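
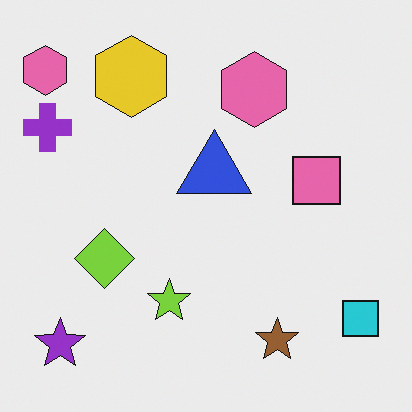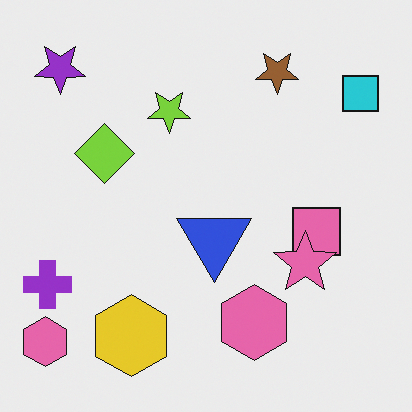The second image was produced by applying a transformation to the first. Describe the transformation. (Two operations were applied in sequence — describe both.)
This is the original image flipped vertically (top ↔ bottom), then overlaid with an additional pink star.

The purple star is in the bottom-left of the first image and the top-left of the second — shapes on opposite sides of the horizontal midline have swapped in a mirror flip. A pink star appears in the second image that is absent from the first.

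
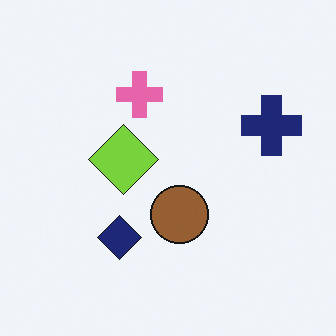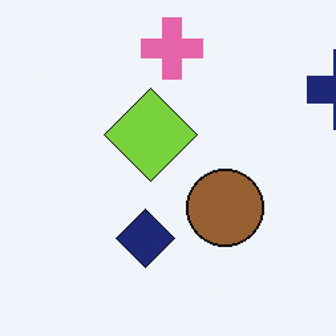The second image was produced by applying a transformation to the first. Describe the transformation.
The transformation is: cropped slightly and scaled back up.

The visible shapes are larger and the field of view is narrower; shapes near the original edges may be partly or wholly outside the frame — a crop-and-rescale.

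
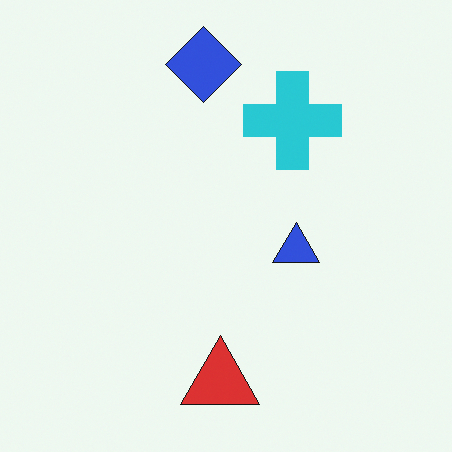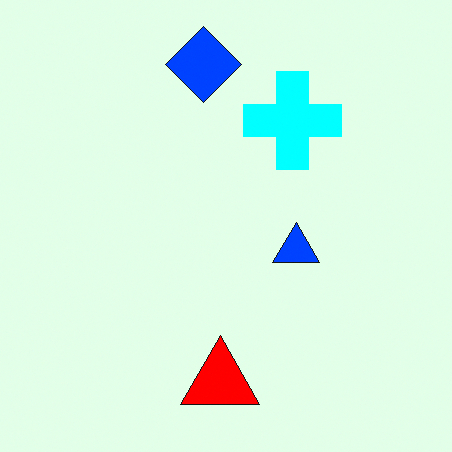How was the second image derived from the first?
The transformation is: made much more vivid (saturation change).

All colors are more vivid — a global saturation change.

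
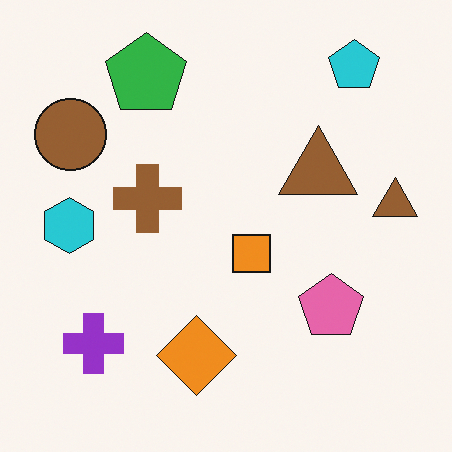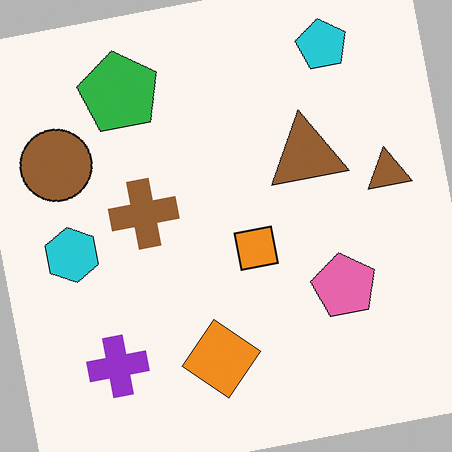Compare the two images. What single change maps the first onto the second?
The transformation is: rotated counter-clockwise by a small amount.

Every shape is tilted by the same angle and the image corners show triangular fill wedges — a whole-image rotation by a non-right angle.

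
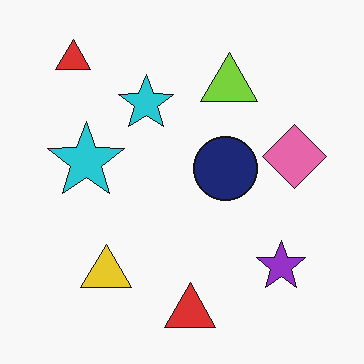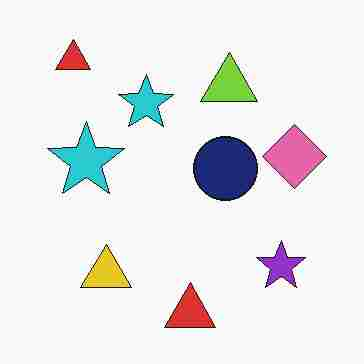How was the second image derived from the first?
The transformation is: heavily JPEG-compressed with obvious blocking artifacts.

Blocky 8×8 compression artifacts appear around shape edges and the flat background shows ringing — characteristic JPEG degradation.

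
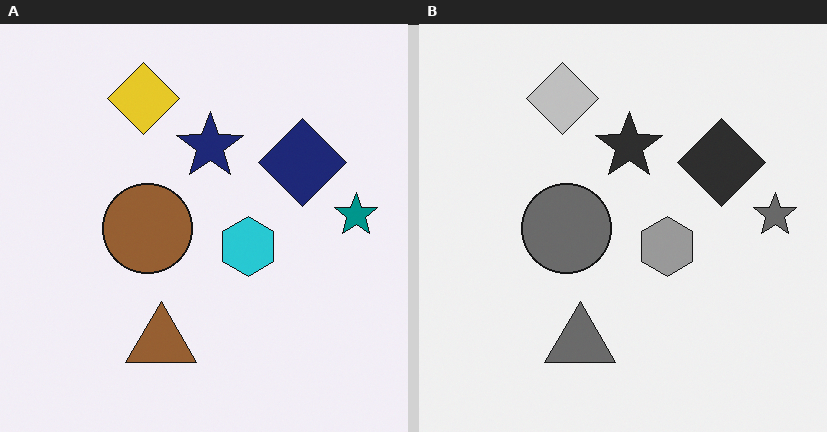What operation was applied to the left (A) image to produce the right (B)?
This is the original image converted to grayscale.

All color is removed — every shape is now a shade of grey.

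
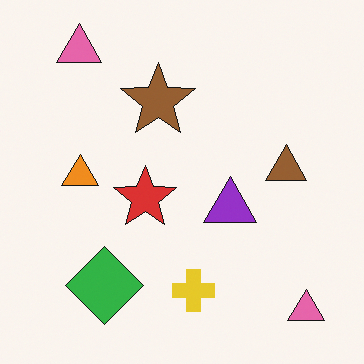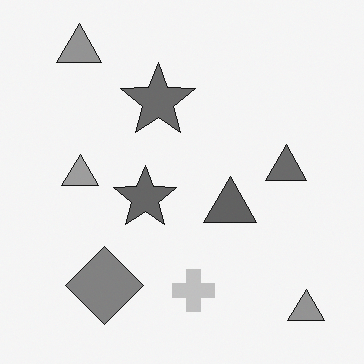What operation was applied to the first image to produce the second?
This is the original image converted to grayscale.

All color is removed — every shape is now a shade of grey.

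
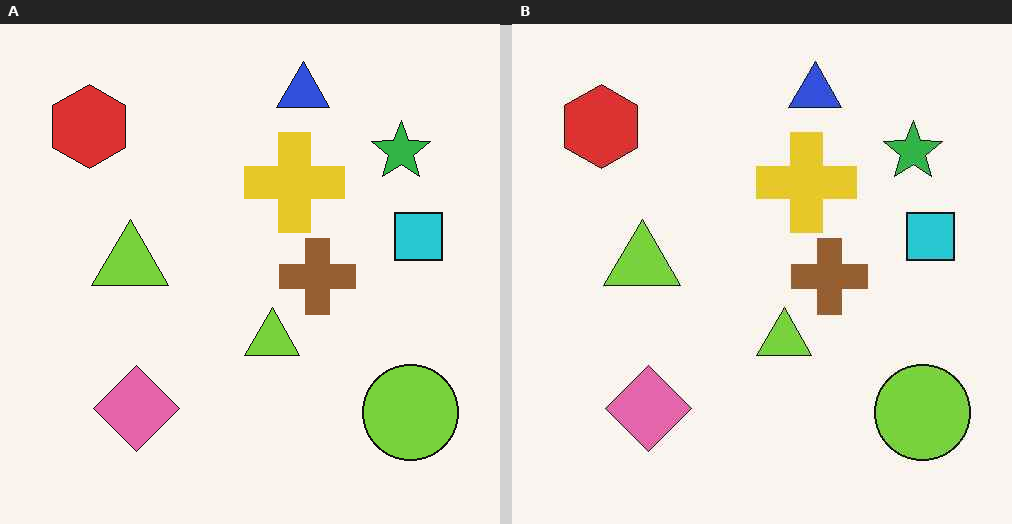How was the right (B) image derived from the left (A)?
Given moderate JPEG compression.

Blocky 8×8 compression artifacts appear around shape edges and the flat background shows ringing — characteristic JPEG degradation.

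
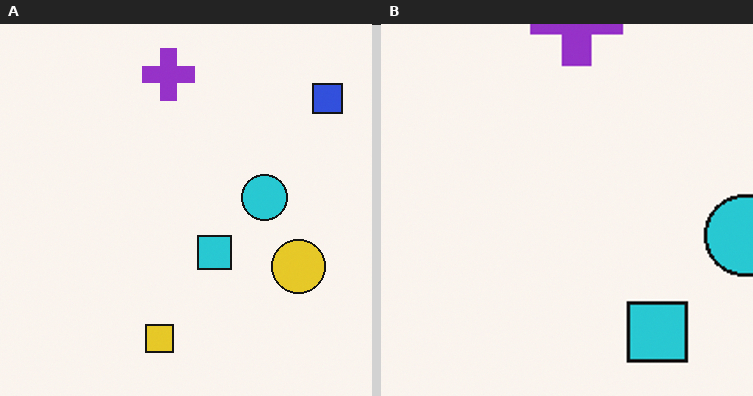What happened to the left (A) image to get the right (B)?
The transformation is: cropped to a noticeably smaller region and rescaled.

The visible shapes are larger and the field of view is narrower; shapes near the original edges may be partly or wholly outside the frame — a crop-and-rescale.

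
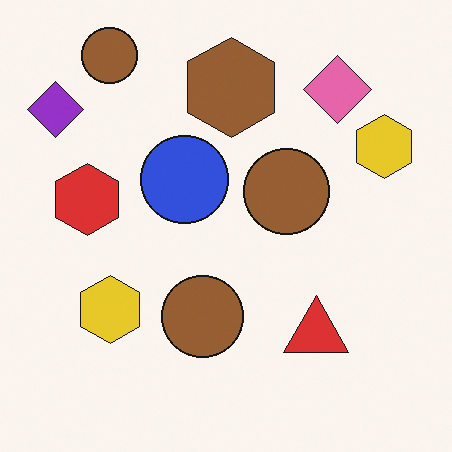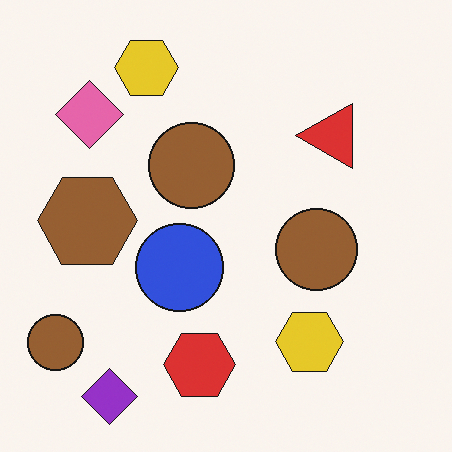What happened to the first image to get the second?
It was rotated 90° counter-clockwise.

The purple diamond sits in the top-left of the first image and the bottom-left of the second — consistent with a whole-image 90° counter-clockwise rotation.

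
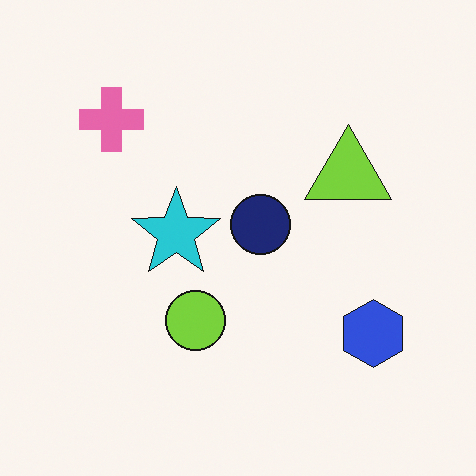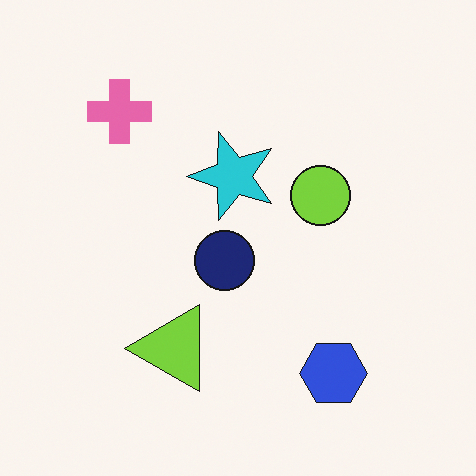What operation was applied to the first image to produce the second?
Transposed (reflected across the top-left ↔ bottom-right diagonal).

Shapes have swapped their row and column positions — what was in the top-right is now in the bottom-left — a diagonal reflection.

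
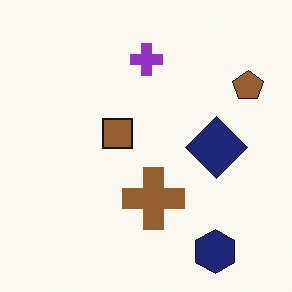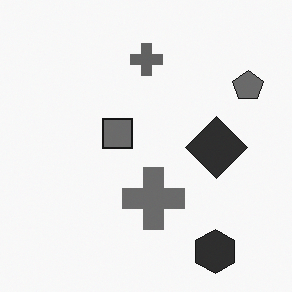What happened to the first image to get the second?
Converted to grayscale.

All color is removed — every shape is now a shade of grey.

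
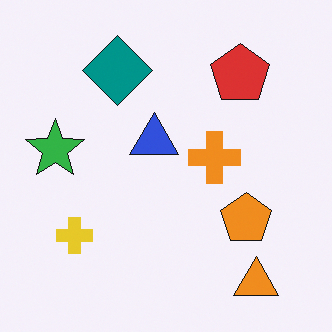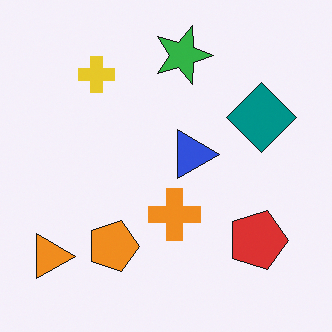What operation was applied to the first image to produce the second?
Rotated 90° clockwise.

The orange triangle sits in the bottom-right of the first image and the bottom-left of the second — consistent with a whole-image 90° clockwise rotation.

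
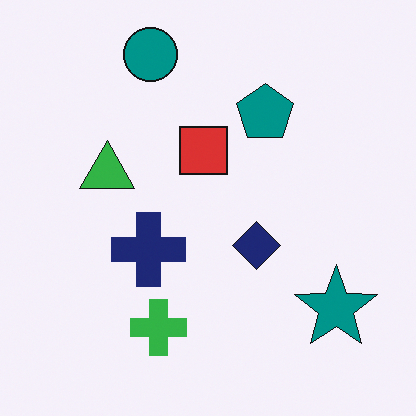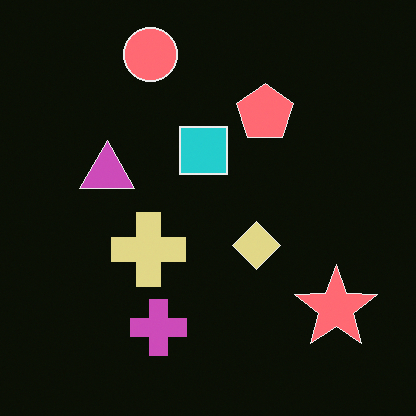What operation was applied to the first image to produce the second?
Color-inverted (negative).

The light background has become dark and every shape's color is its complement — a photographic negative.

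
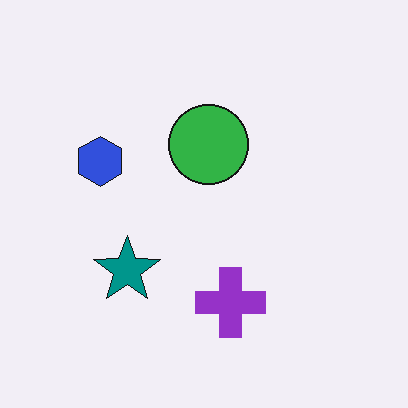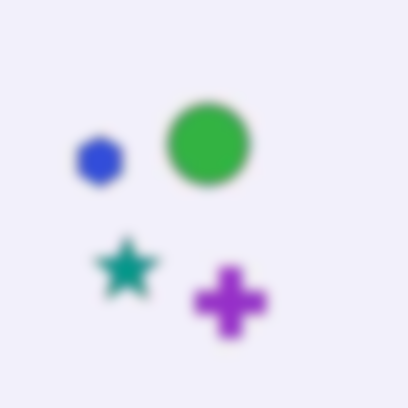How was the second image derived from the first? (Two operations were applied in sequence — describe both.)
It was degraded with heavy JPEG compression, then strongly gaussian-blurred.

Blocky 8×8 compression artifacts appear around shape edges and the flat background shows ringing — characteristic JPEG degradation. Shape edges and outlines are uniformly softened across the whole image.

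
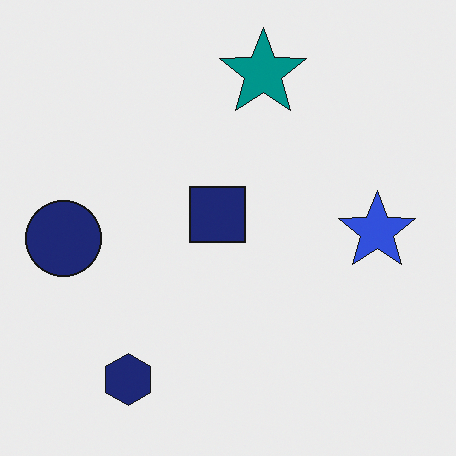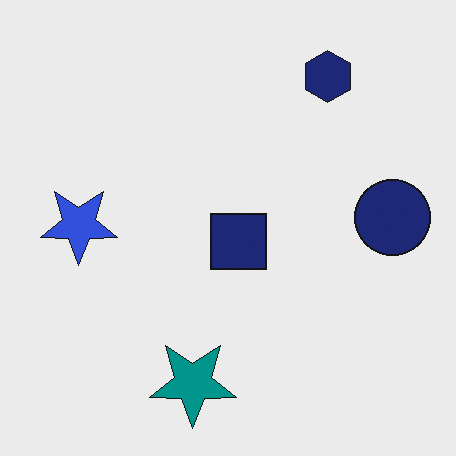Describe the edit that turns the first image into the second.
It was rotated 180°.

The navy hexagon sits in the bottom-left of the first image and the top-right of the second — consistent with a whole-image 180° rotation.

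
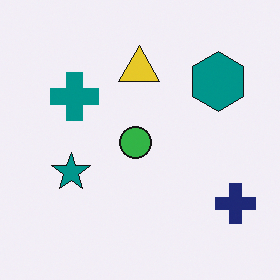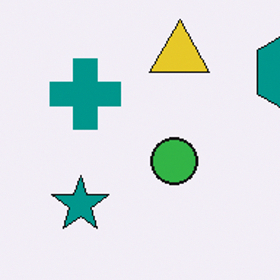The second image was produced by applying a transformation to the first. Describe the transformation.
The image was cropped slightly and scaled back up.

The visible shapes are larger and the field of view is narrower; shapes near the original edges may be partly or wholly outside the frame — a crop-and-rescale.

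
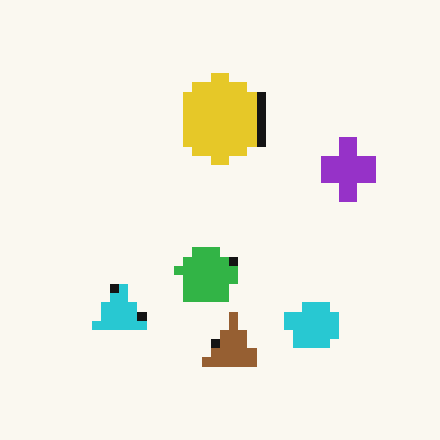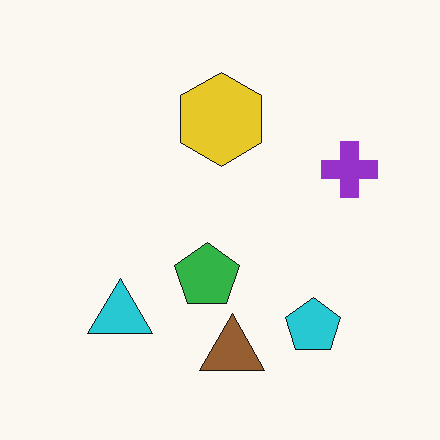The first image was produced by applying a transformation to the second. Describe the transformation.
The first image is the second heavily pixelated into large blocks.

Shapes are reduced to large square blocks; fine edges and outlines are lost — a downscale-then-upscale (mosaic) effect.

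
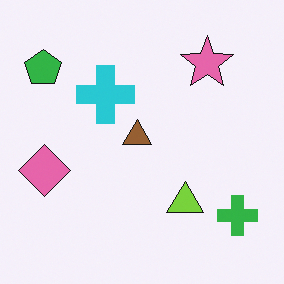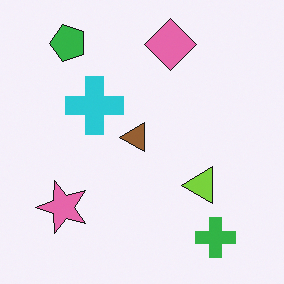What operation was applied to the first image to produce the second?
The transformation is: transposed (reflected across the top-left ↔ bottom-right diagonal).

Shapes have swapped their row and column positions — what was in the top-right is now in the bottom-left — a diagonal reflection.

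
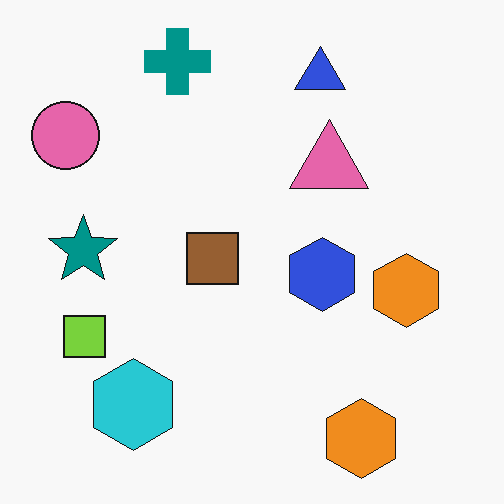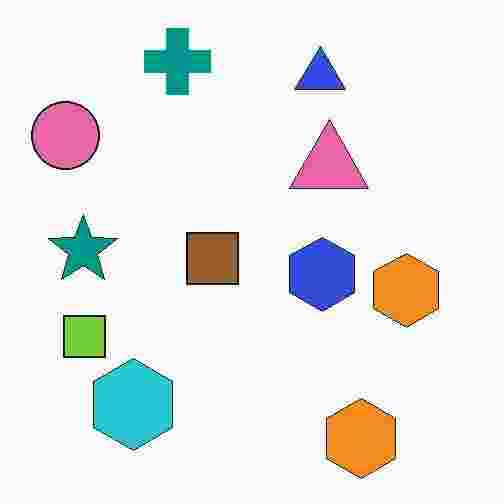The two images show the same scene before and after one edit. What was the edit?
The second image is the first degraded with heavy JPEG compression.

Blocky 8×8 compression artifacts appear around shape edges and the flat background shows ringing — characteristic JPEG degradation.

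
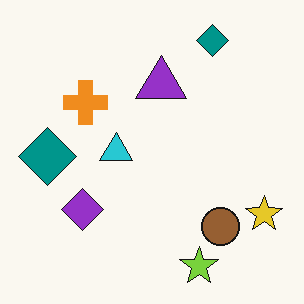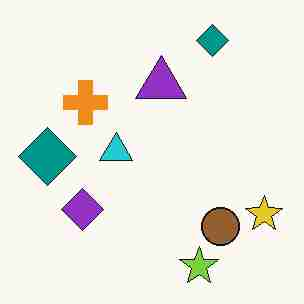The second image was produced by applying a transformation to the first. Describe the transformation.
Degraded with heavy JPEG compression.

Blocky 8×8 compression artifacts appear around shape edges and the flat background shows ringing — characteristic JPEG degradation.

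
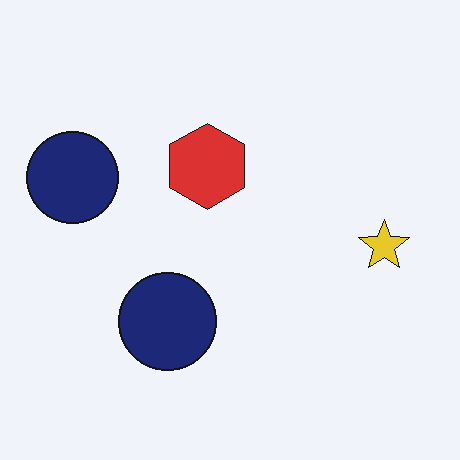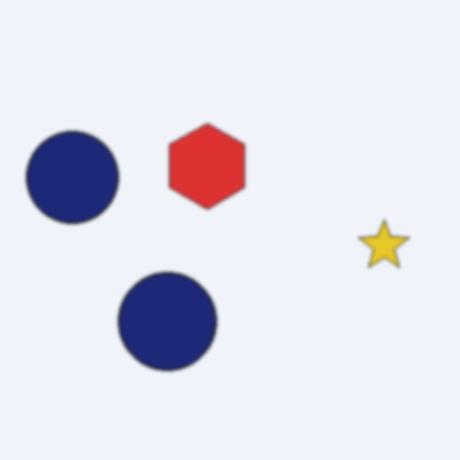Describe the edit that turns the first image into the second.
The image was lightly blurred.

Shape edges and outlines are uniformly softened across the whole image.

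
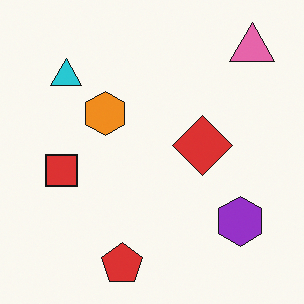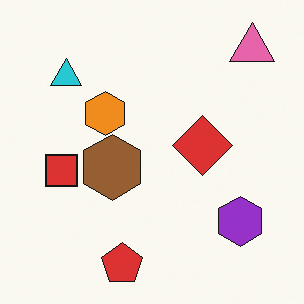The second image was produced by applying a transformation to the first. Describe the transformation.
The second image is the first overlaid with an additional brown hexagon.

A brown hexagon appears in the second image that is absent from the first.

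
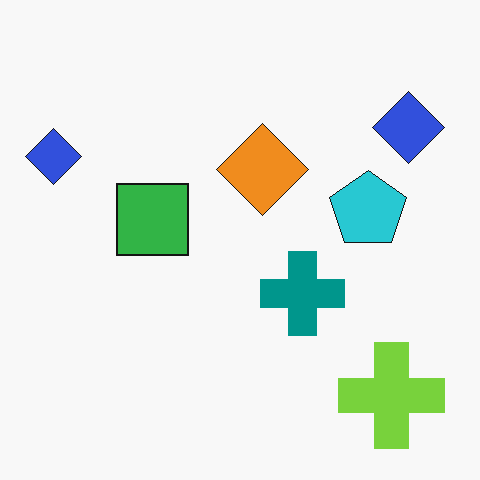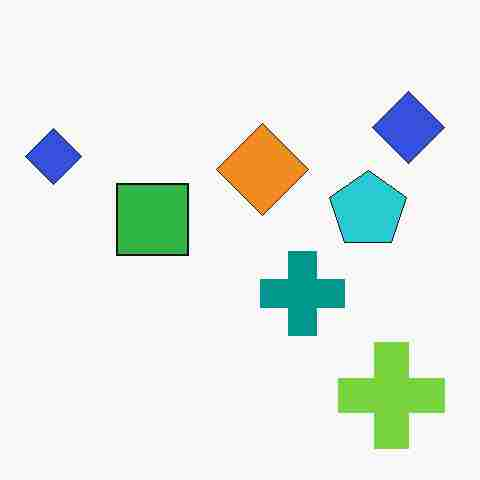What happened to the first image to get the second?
The transformation is: degraded with heavy JPEG compression.

Blocky 8×8 compression artifacts appear around shape edges and the flat background shows ringing — characteristic JPEG degradation.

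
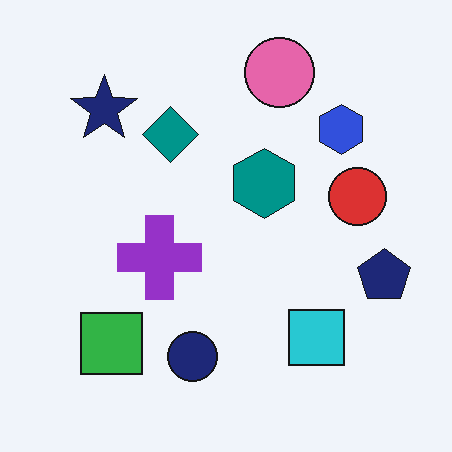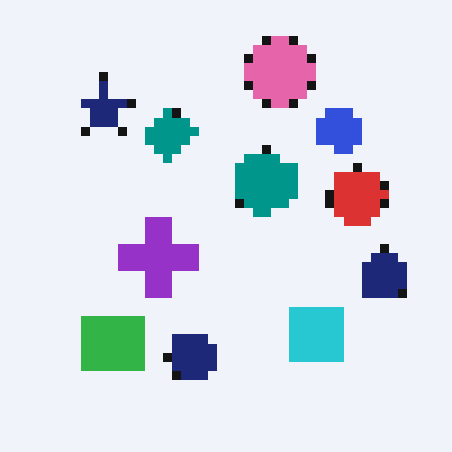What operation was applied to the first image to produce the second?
This is the original image heavily pixelated into large blocks.

Shapes are reduced to large square blocks; fine edges and outlines are lost — a downscale-then-upscale (mosaic) effect.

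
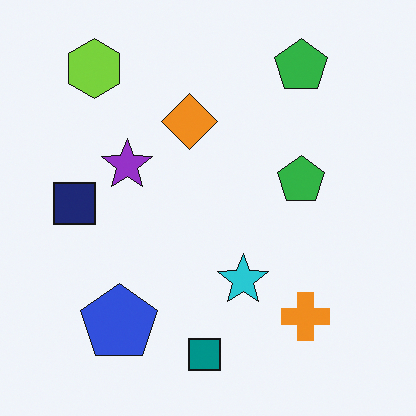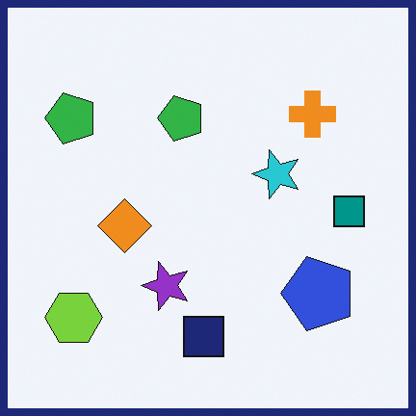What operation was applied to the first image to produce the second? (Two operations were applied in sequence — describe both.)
This is the original image rotated 90° counter-clockwise, then framed with a navy border.

The lime hexagon sits in the top-left of the first image and the bottom-left of the second — consistent with a whole-image 90° counter-clockwise rotation. A solid navy frame runs around the edge of the second image, with the content slightly shrunk inside it.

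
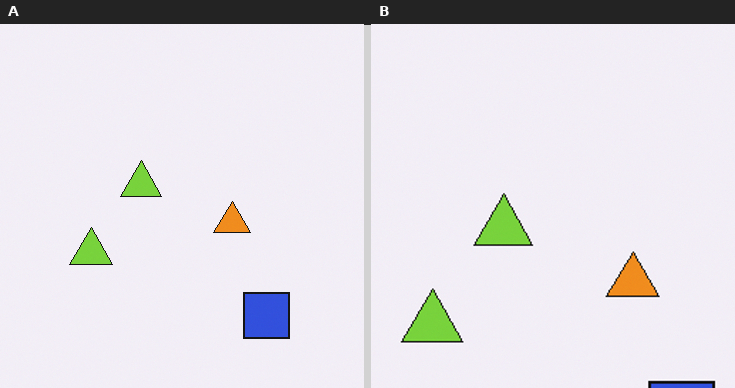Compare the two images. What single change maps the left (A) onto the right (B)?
The transformation is: cropped to a modestly smaller region and rescaled.

The visible shapes are larger and the field of view is narrower; shapes near the original edges may be partly or wholly outside the frame — a crop-and-rescale.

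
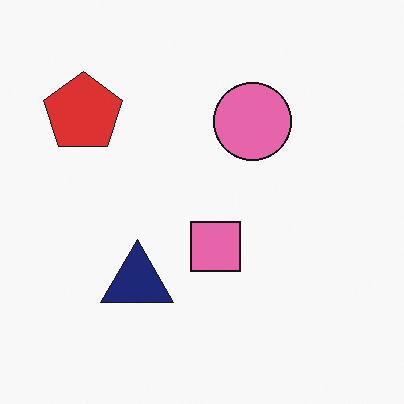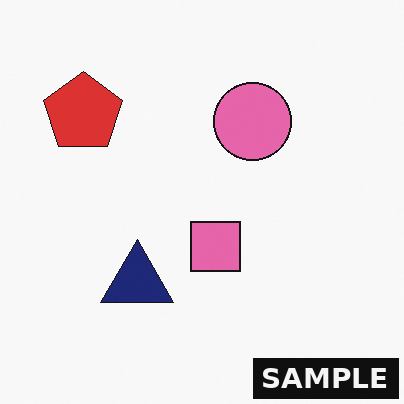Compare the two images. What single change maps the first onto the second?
The transformation is: watermarked with the text "SAMPLE" in the lower-right corner.

A dark label reading "SAMPLE" appears in the lower-right corner.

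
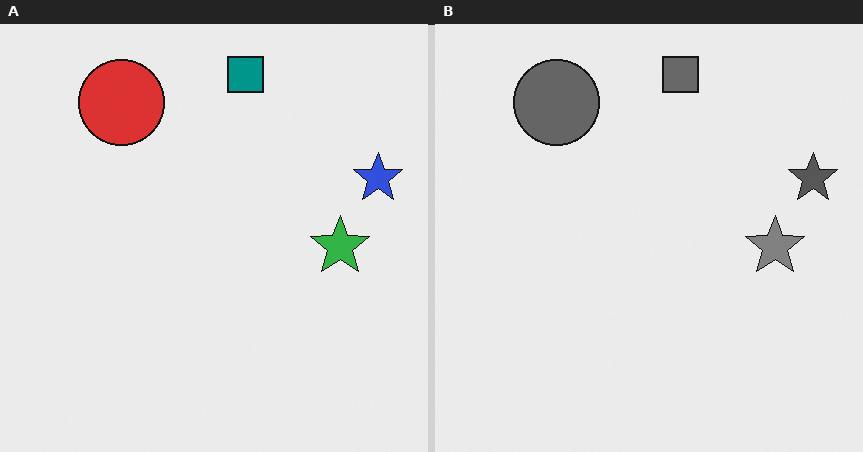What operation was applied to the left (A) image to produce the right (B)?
It was converted to grayscale.

All color is removed — every shape is now a shade of grey.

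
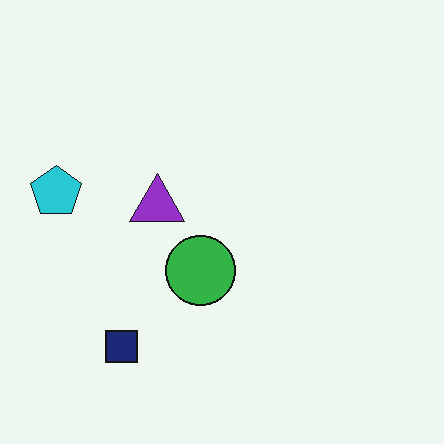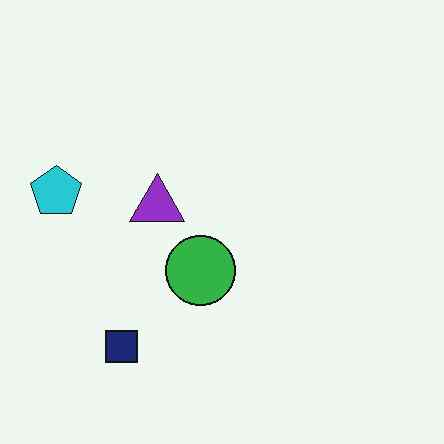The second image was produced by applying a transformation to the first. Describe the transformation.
It was JPEG-compressed with visible artifacts.

Blocky 8×8 compression artifacts appear around shape edges and the flat background shows ringing — characteristic JPEG degradation.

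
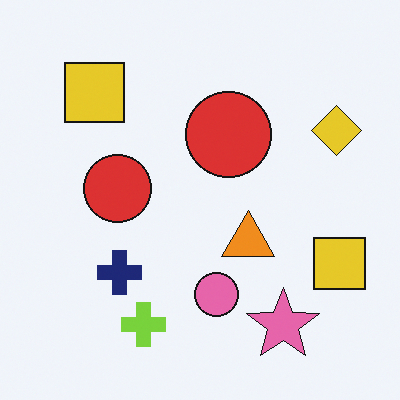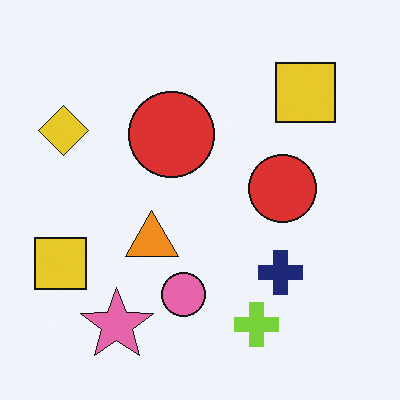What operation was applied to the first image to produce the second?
The second image is the first flipped horizontally (left ↔ right).

The yellow diamond is in the top-right of the first image and the top-left of the second — shapes on opposite sides of the vertical midline have swapped in a mirror flip.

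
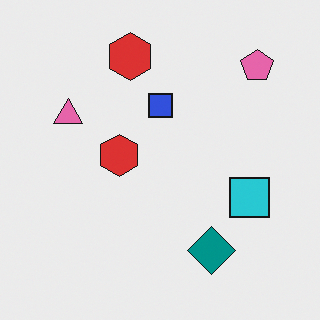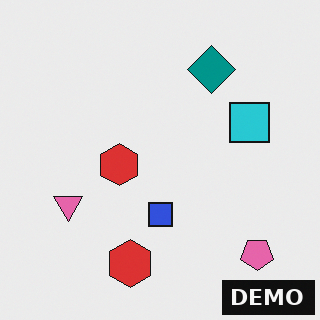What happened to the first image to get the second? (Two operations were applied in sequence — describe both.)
It was flipped vertically (top ↔ bottom), then watermarked with the text "DEMO" in the lower-right corner.

The pink pentagon is in the top-right of the first image and the bottom-right of the second — shapes on opposite sides of the horizontal midline have swapped in a mirror flip. A dark label reading "DEMO" appears in the lower-right corner.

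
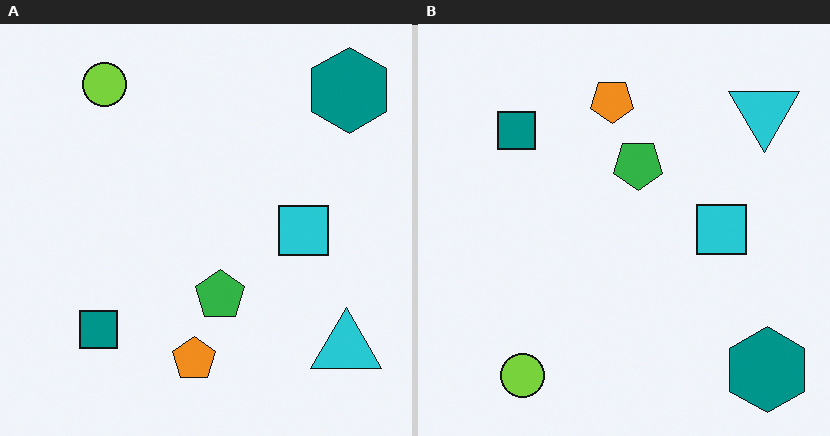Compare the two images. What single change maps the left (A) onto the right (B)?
The image was flipped vertically (top ↔ bottom).

The lime circle is in the top-left of the left (A) image and the bottom-left of the right (B) — shapes on opposite sides of the horizontal midline have swapped in a mirror flip.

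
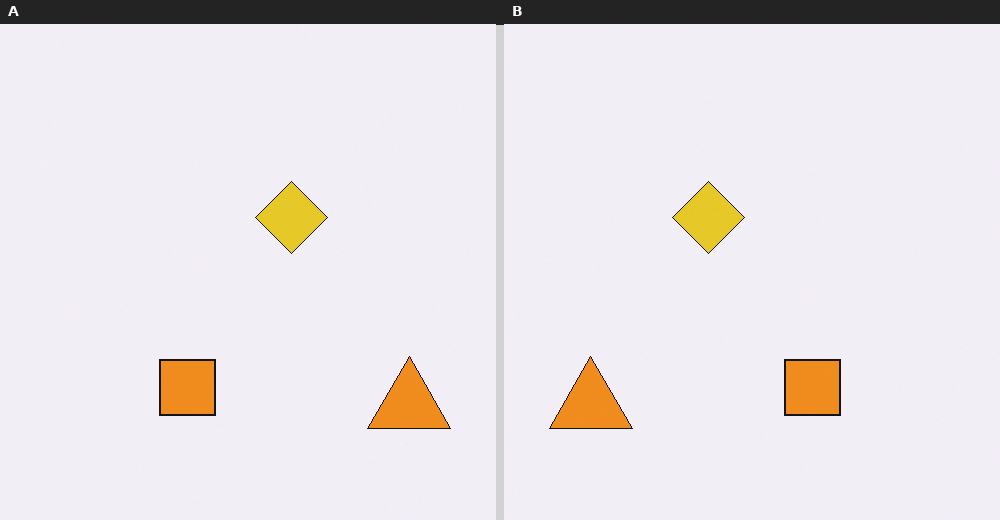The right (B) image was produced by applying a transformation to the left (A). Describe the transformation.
The transformation is: flipped horizontally (left ↔ right).

The orange triangle is in the bottom-right of the left (A) image and the bottom-left of the right (B) — shapes on opposite sides of the vertical midline have swapped in a mirror flip.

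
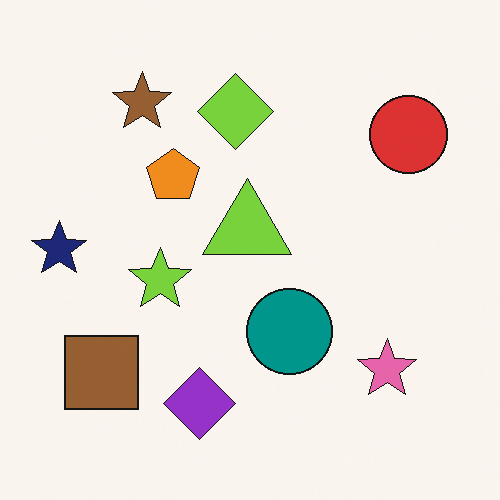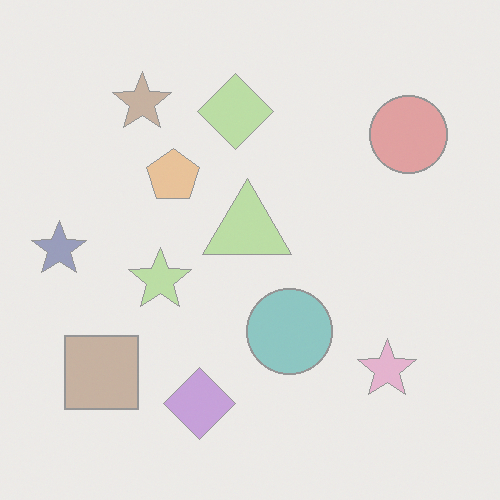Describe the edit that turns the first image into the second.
It was given much lower contrast.

Tones are pushed toward mid-grey across the whole image — a global contrast change.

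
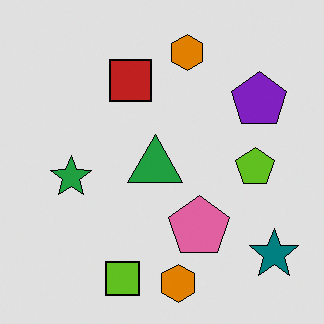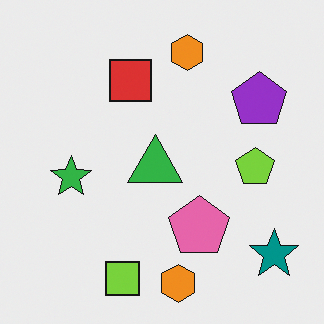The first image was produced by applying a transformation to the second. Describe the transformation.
The first image is the second moderately posterized.

Each flat color has snapped to a coarser quantized level — most visibly, the near-white background has dropped to a flat grey.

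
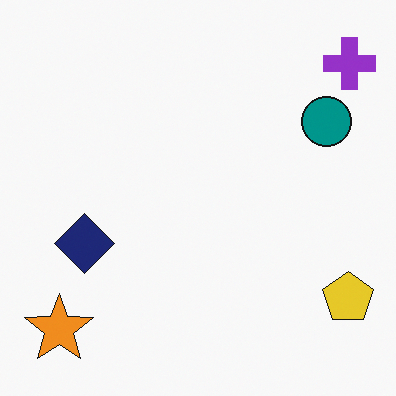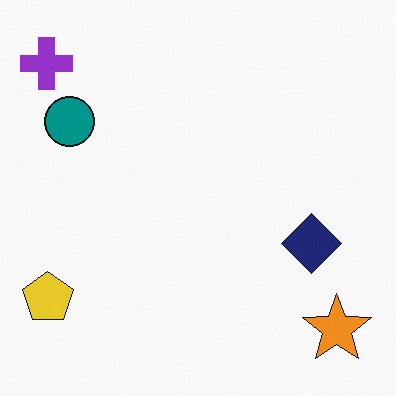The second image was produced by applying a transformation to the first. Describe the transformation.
The image was flipped horizontally (left ↔ right).

The purple cross is in the top-right of the first image and the top-left of the second — shapes on opposite sides of the vertical midline have swapped in a mirror flip.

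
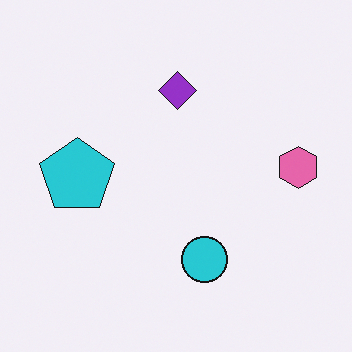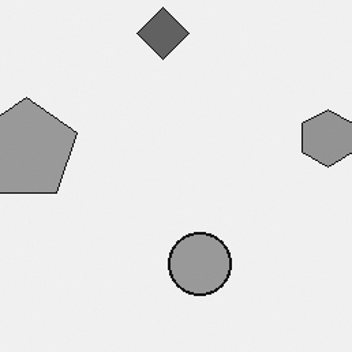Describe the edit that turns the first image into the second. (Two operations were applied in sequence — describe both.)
The transformation is: converted to grayscale, then cropped slightly and scaled back up.

All color is removed — every shape is now a shade of grey. The visible shapes are larger and the field of view is narrower; shapes near the original edges may be partly or wholly outside the frame — a crop-and-rescale.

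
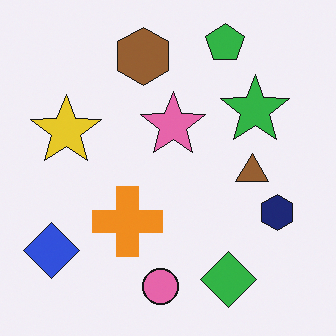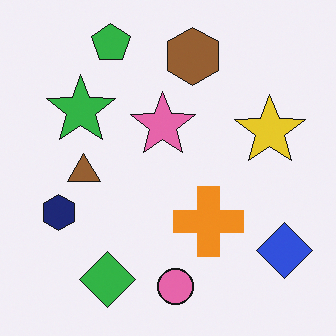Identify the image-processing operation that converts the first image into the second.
The second image is the first flipped horizontally (left ↔ right).

The blue diamond is in the bottom-left of the first image and the bottom-right of the second — shapes on opposite sides of the vertical midline have swapped in a mirror flip.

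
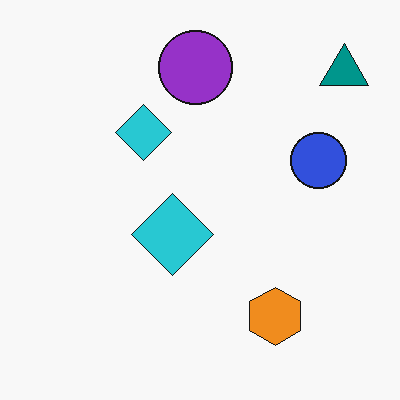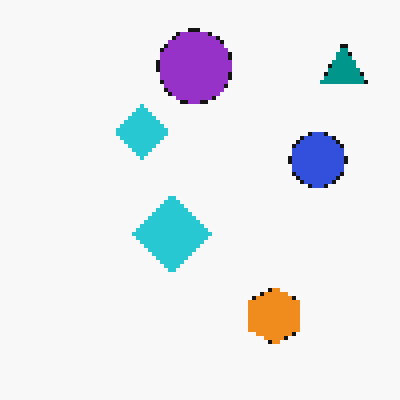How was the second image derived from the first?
The second image is the first mildly pixelated.

Shapes are reduced to large square blocks; fine edges and outlines are lost — a downscale-then-upscale (mosaic) effect.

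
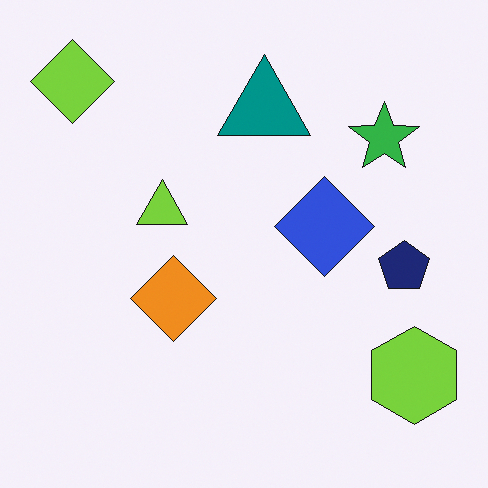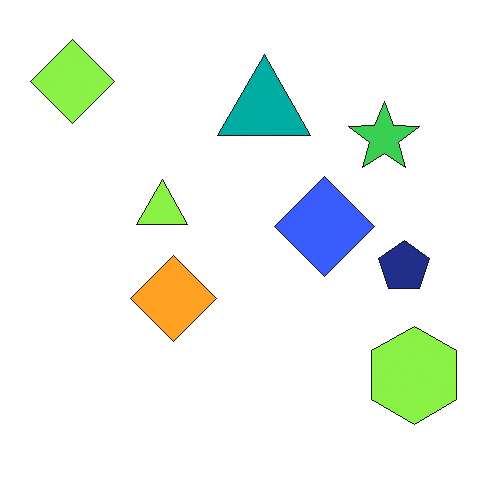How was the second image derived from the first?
The transformation is: slightly brightened.

Every pixel — background and shapes alike — is uniformly brightened.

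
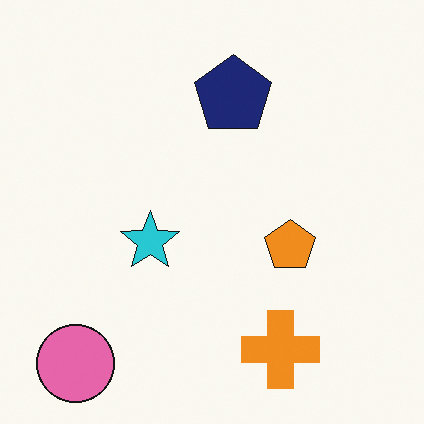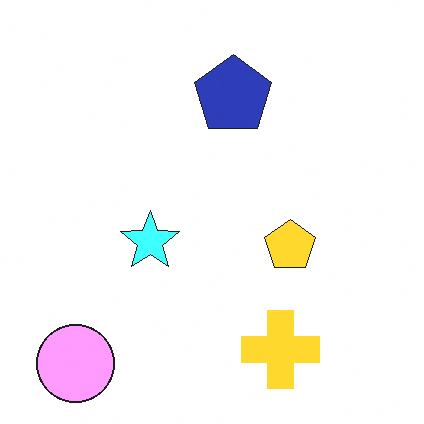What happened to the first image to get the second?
This is the original image substantially brightened.

Every pixel — background and shapes alike — is uniformly brightened.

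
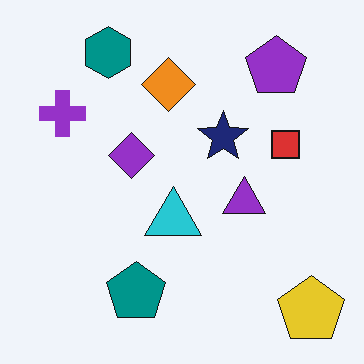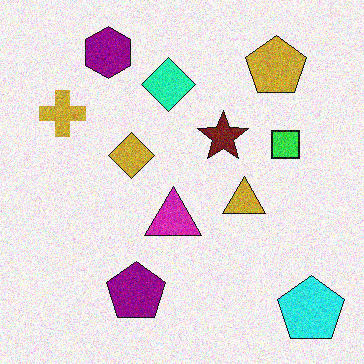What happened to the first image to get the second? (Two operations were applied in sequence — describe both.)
This is the original image hue-shifted through roughly a third of the color wheel, then degraded with visible gaussian noise.

Every shape's color has rotated by the same amount around the hue wheel — a uniform hue shift. Random speckle covers the whole image, including the flat background.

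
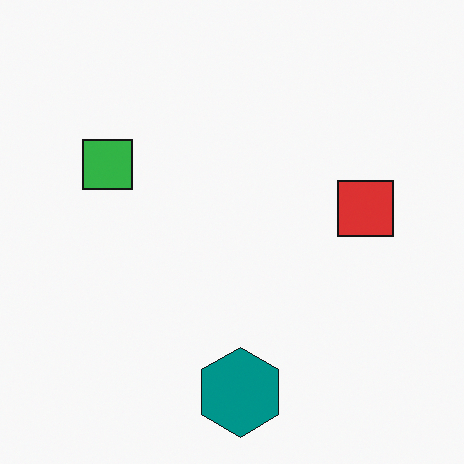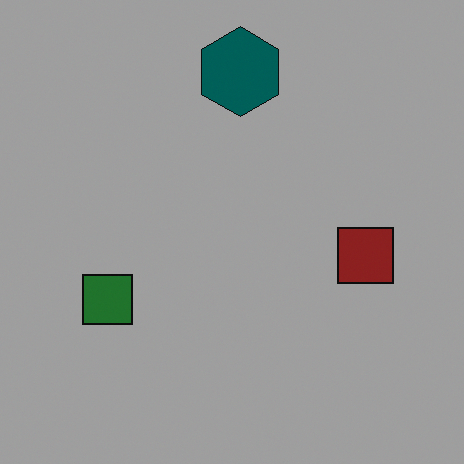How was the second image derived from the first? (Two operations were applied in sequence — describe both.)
Substantially darkened, then flipped vertically (top ↔ bottom).

Every pixel — background and shapes alike — is uniformly darkened. The teal hexagon is in the bottom of the first image and the top of the second — shapes on opposite sides of the horizontal midline have swapped in a mirror flip.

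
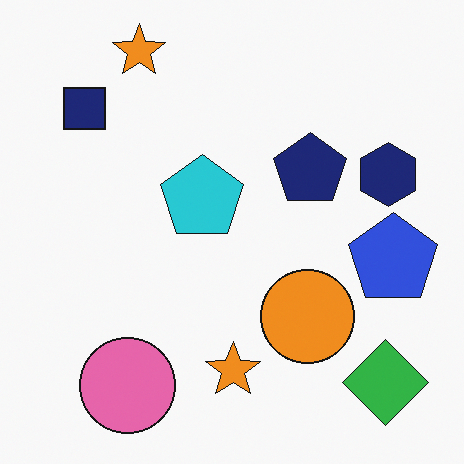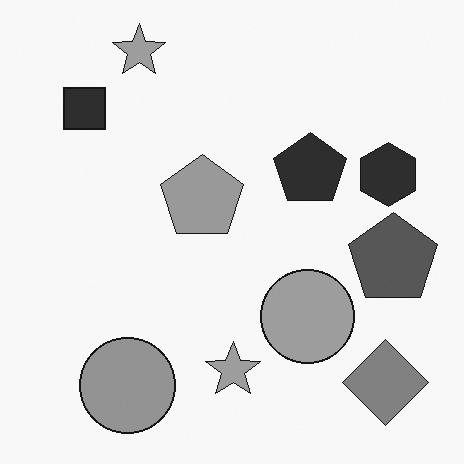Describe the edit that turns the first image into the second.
The image was converted to grayscale.

All color is removed — every shape is now a shade of grey.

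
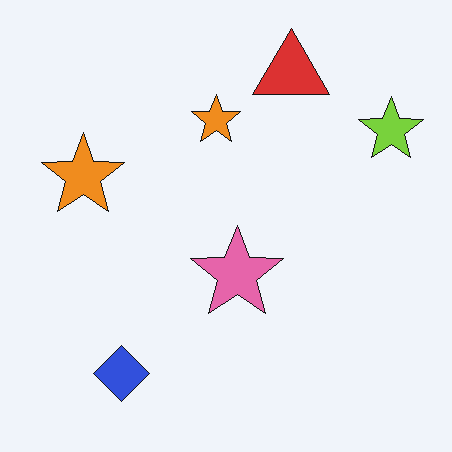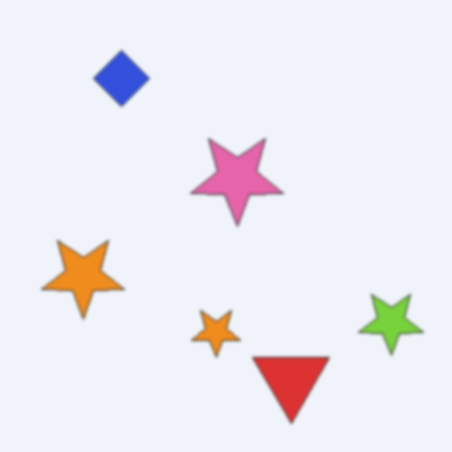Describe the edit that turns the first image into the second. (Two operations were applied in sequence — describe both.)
This is the original image given a subtle gaussian blur, then flipped vertically (top ↔ bottom).

Shape edges and outlines are uniformly softened across the whole image. The red triangle is in the top of the first image and the bottom of the second — shapes on opposite sides of the horizontal midline have swapped in a mirror flip.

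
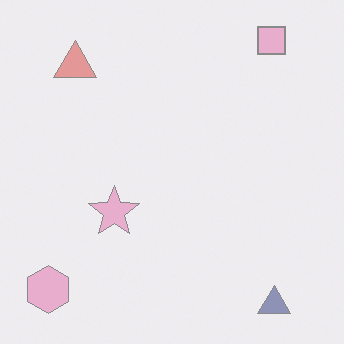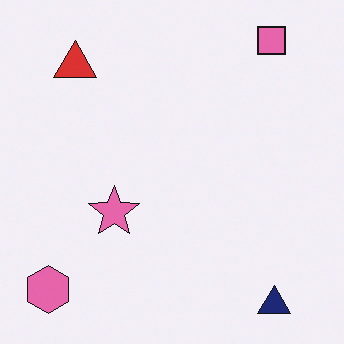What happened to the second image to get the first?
This is the original image given much lower contrast.

Tones are pushed toward mid-grey across the whole image — a global contrast change.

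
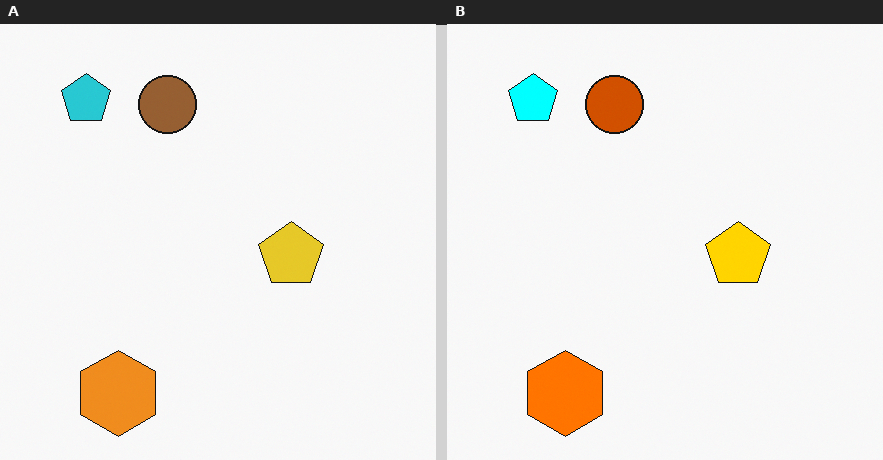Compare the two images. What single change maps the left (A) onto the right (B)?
This is the original image heavily oversaturated.

All colors are more vivid — a global saturation change.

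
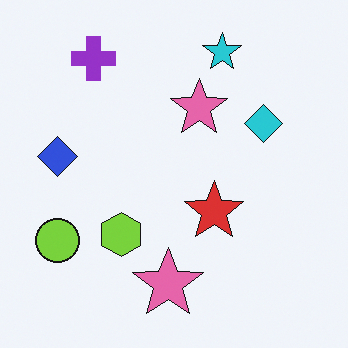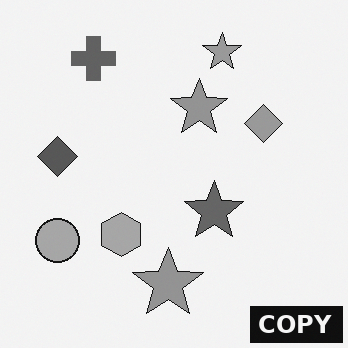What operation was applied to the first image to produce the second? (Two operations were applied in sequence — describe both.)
Converted to grayscale, then watermarked with the text "COPY" in the lower-right corner.

All color is removed — every shape is now a shade of grey. A dark label reading "COPY" appears in the lower-right corner.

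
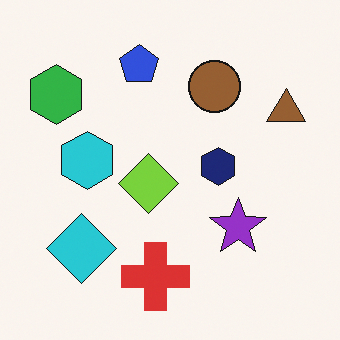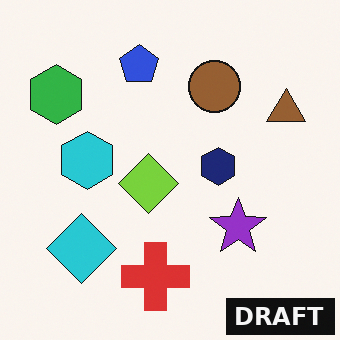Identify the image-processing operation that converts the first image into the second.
It was watermarked with the text "DRAFT" in the lower-right corner.

A dark label reading "DRAFT" appears in the lower-right corner.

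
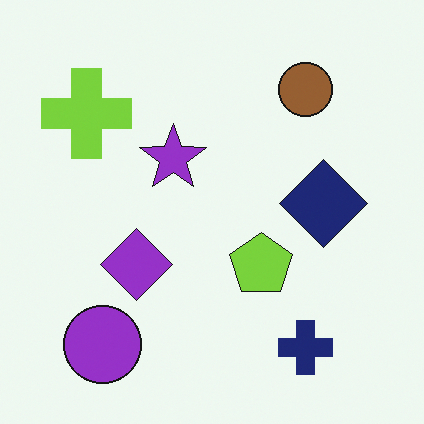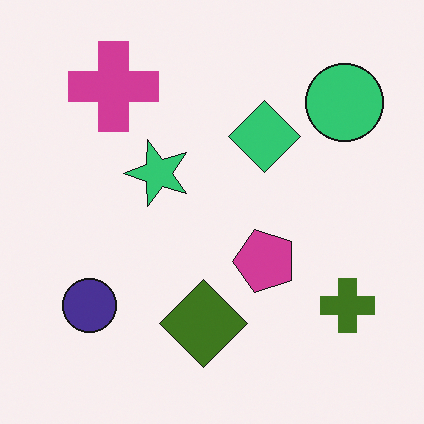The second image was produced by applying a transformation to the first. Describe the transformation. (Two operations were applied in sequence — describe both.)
The transformation is: hue-shifted by a large amount, then transposed (reflected across the top-left ↔ bottom-right diagonal).

Every shape's color has rotated by the same amount around the hue wheel — a uniform hue shift. Shapes have swapped their row and column positions — what was in the top-right is now in the bottom-left — a diagonal reflection.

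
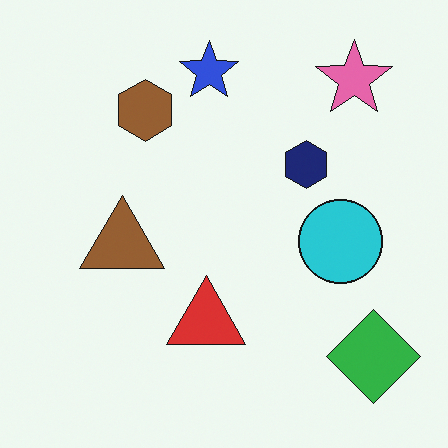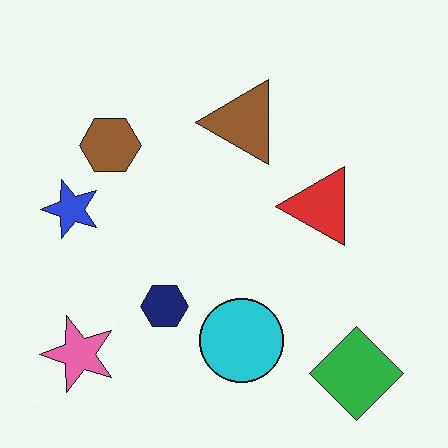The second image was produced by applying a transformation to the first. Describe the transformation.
The transformation is: transposed (reflected across the top-left ↔ bottom-right diagonal).

Shapes have swapped their row and column positions — what was in the top-right is now in the bottom-left — a diagonal reflection.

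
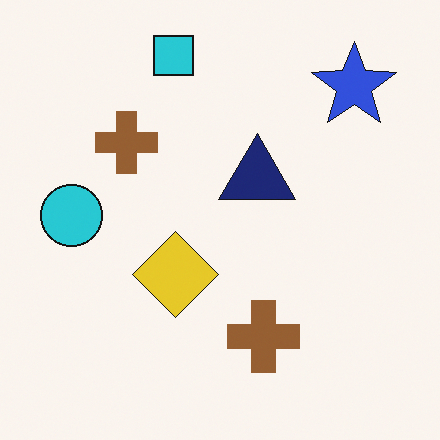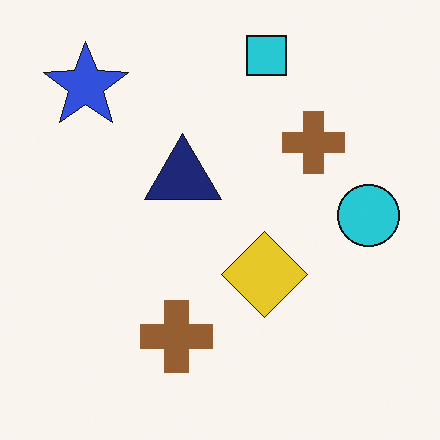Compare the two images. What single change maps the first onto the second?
It was flipped horizontally (left ↔ right).

The cyan circle is in the left of the first image and the right of the second — shapes on opposite sides of the vertical midline have swapped in a mirror flip.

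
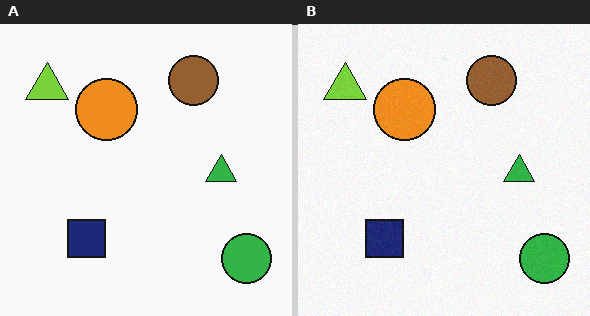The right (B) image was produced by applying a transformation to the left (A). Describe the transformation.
This is the original image degraded with subtle gaussian noise.

Random speckle covers the whole image, including the flat background.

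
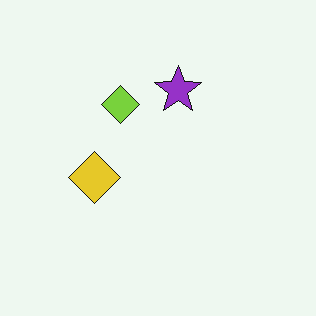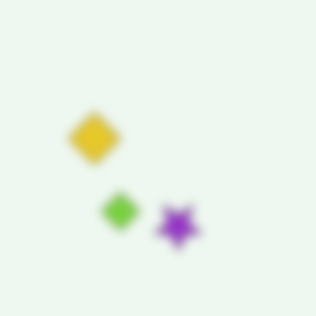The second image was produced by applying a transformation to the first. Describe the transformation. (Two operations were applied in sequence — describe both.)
This is the original image flipped vertically (top ↔ bottom), then strongly gaussian-blurred.

The purple star is in the top of the first image and the bottom of the second — shapes on opposite sides of the horizontal midline have swapped in a mirror flip. Shape edges and outlines are uniformly softened across the whole image.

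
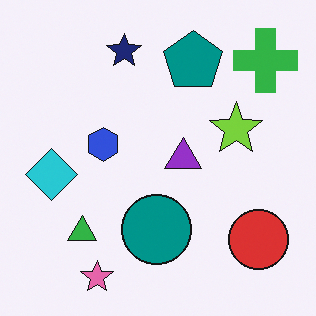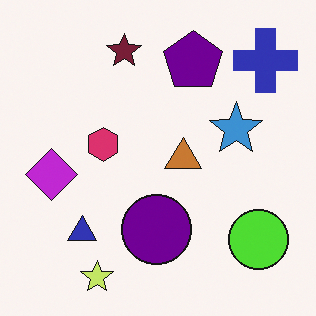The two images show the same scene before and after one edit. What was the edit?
Hue-shifted by a moderate amount.

Every shape's color has rotated by the same amount around the hue wheel — a uniform hue shift.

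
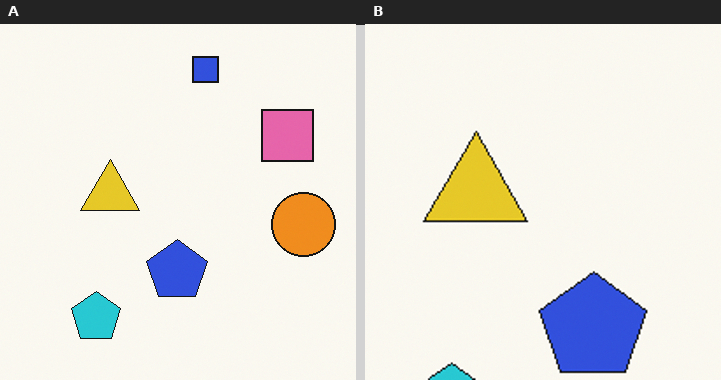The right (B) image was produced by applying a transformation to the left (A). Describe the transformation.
The transformation is: cropped tightly and scaled back up.

The visible shapes are larger and the field of view is narrower; shapes near the original edges may be partly or wholly outside the frame — a crop-and-rescale.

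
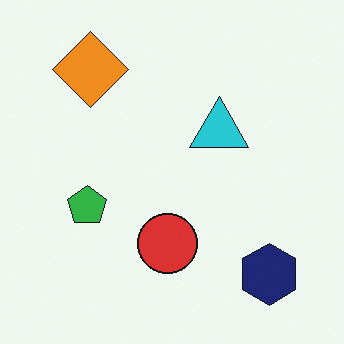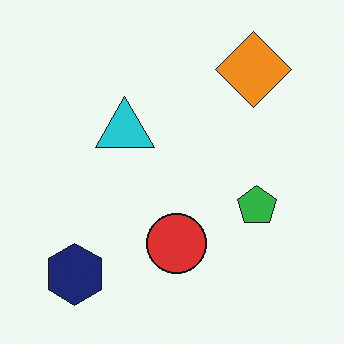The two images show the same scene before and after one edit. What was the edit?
The second image is the first flipped horizontally (left ↔ right).

The navy hexagon is in the bottom-right of the first image and the bottom-left of the second — shapes on opposite sides of the vertical midline have swapped in a mirror flip.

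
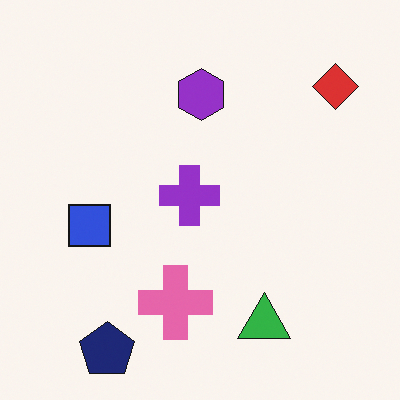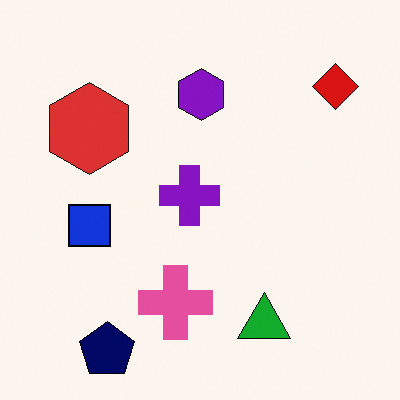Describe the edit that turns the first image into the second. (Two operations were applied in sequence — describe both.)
It was given slightly increased contrast, then overlaid with an additional red hexagon.

Tones are pushed away from mid-grey across the whole image — a global contrast change. A red hexagon appears in the second image that is absent from the first.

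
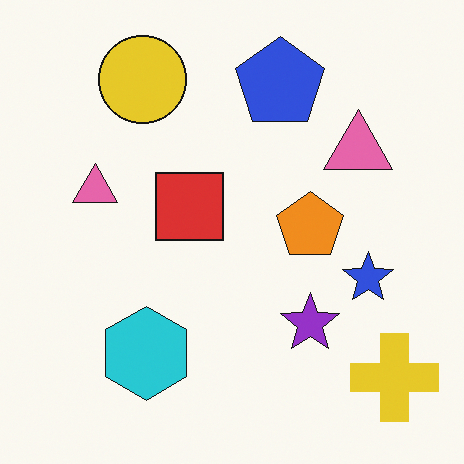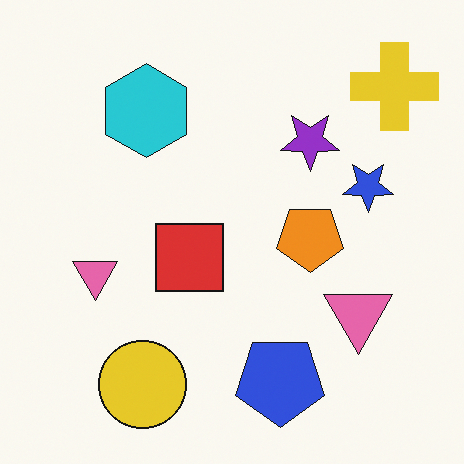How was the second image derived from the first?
The transformation is: flipped vertically (top ↔ bottom).

The yellow circle is in the top-left of the first image and the bottom-left of the second — shapes on opposite sides of the horizontal midline have swapped in a mirror flip.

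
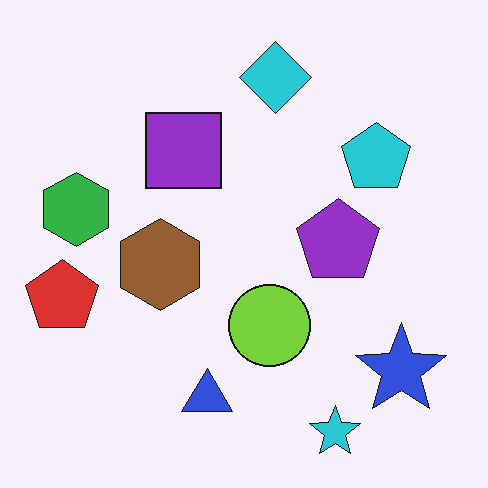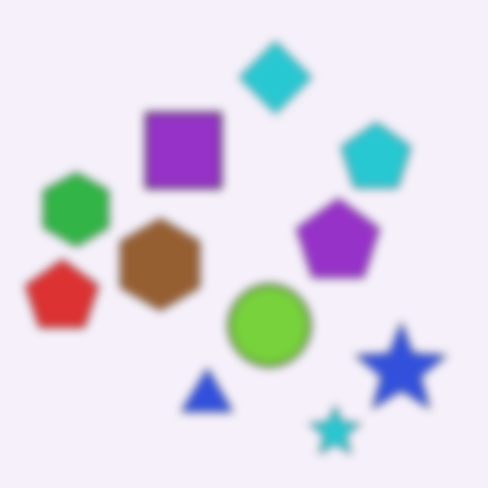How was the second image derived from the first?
This is the original image moderately blurred.

Shape edges and outlines are uniformly softened across the whole image.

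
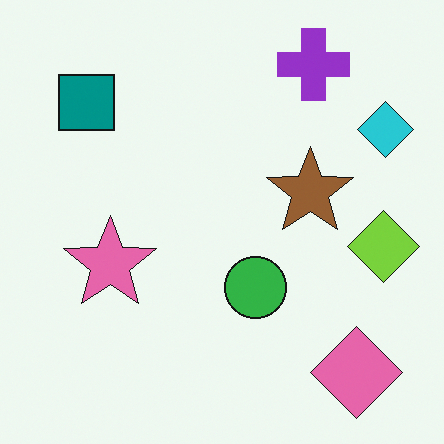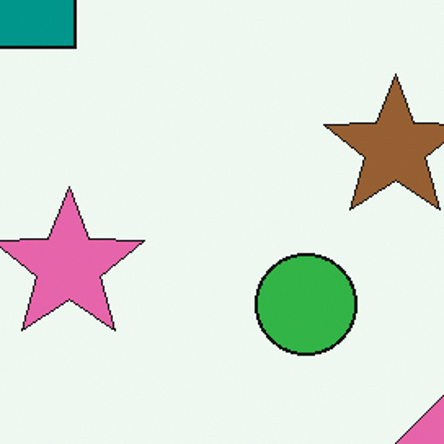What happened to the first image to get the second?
The transformation is: cropped to a noticeably smaller region and rescaled.

The visible shapes are larger and the field of view is narrower; shapes near the original edges may be partly or wholly outside the frame — a crop-and-rescale.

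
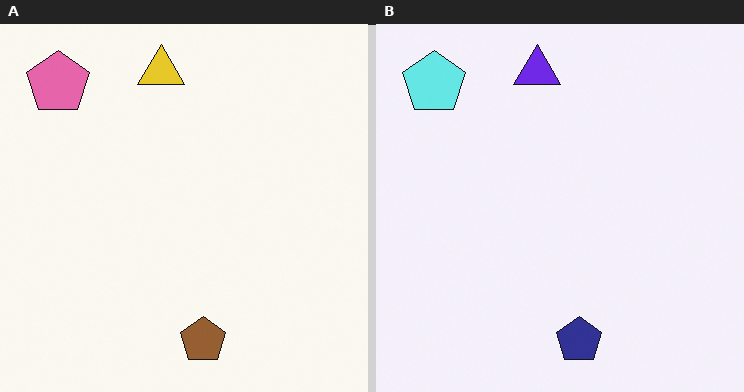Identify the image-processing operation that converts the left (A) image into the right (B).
The transformation is: hue-shifted by a large amount.

Every shape's color has rotated by the same amount around the hue wheel — a uniform hue shift.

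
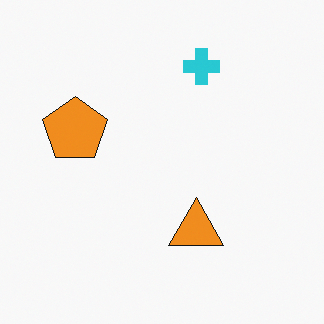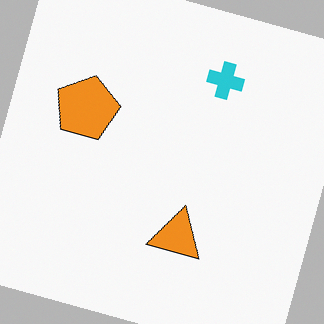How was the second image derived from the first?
It was rotated clockwise by a clearly visible amount.

Every shape is tilted by the same angle and the image corners show triangular fill wedges — a whole-image rotation by a non-right angle.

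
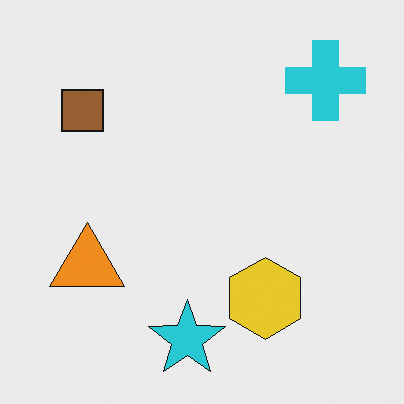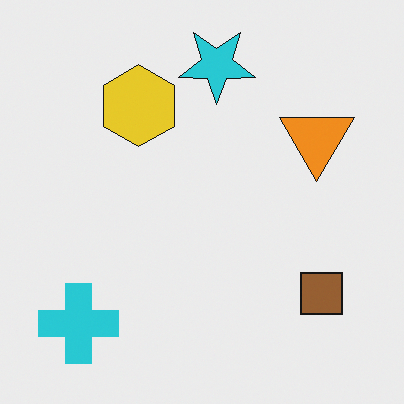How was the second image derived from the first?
The transformation is: rotated 180°.

The cyan cross sits in the top-right of the first image and the bottom-left of the second — consistent with a whole-image 180° rotation.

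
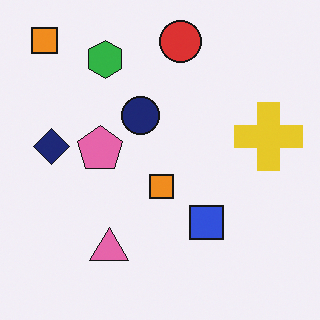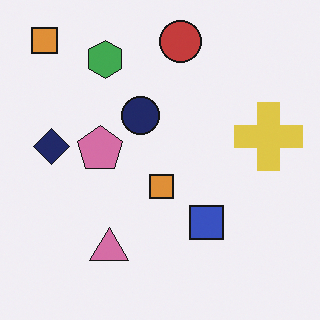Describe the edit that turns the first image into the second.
The transformation is: slightly desaturated.

All colors are more muted and greyish — a global saturation change.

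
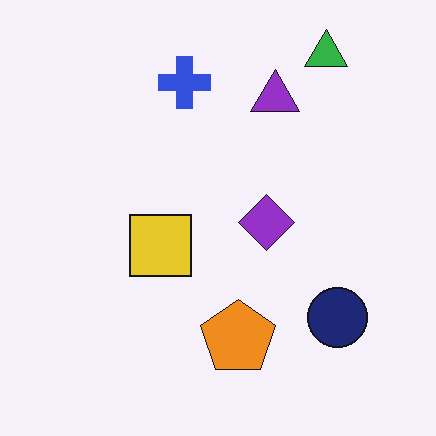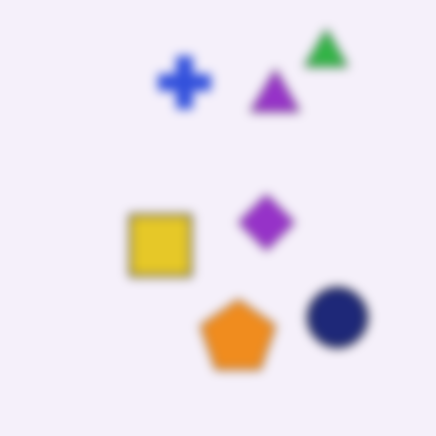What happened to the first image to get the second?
Heavily blurred.

Shape edges and outlines are uniformly softened across the whole image.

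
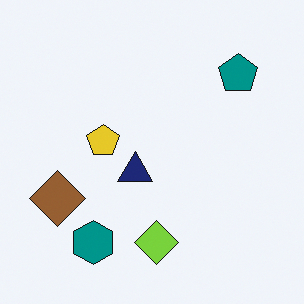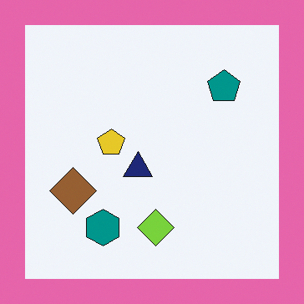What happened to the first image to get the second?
Framed with a pink border.

A solid pink frame runs around the edge of the second image, with the content slightly shrunk inside it.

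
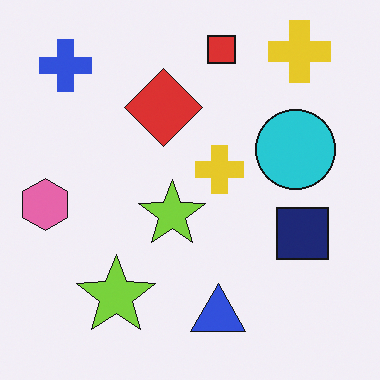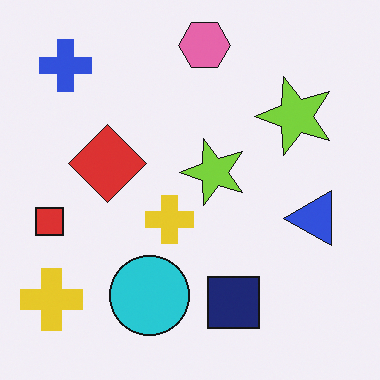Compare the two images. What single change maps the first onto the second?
The image was transposed (reflected across the top-left ↔ bottom-right diagonal).

Shapes have swapped their row and column positions — what was in the top-right is now in the bottom-left — a diagonal reflection.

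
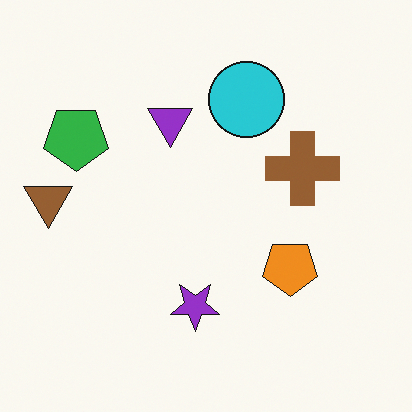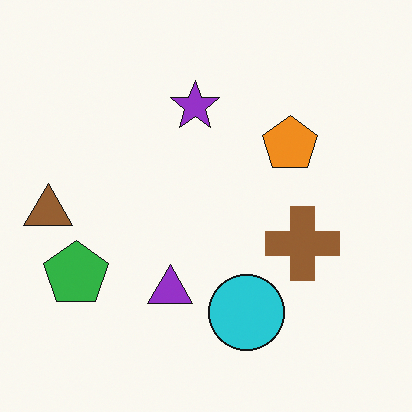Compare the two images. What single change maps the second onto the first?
The first image is the second flipped vertically (top ↔ bottom).

The cyan circle is in the bottom of the second image and the top of the first — shapes on opposite sides of the horizontal midline have swapped in a mirror flip.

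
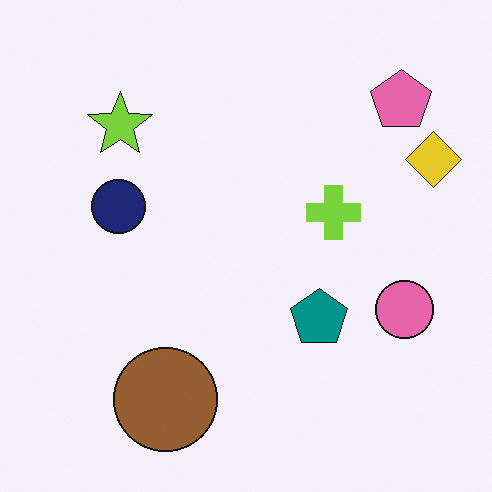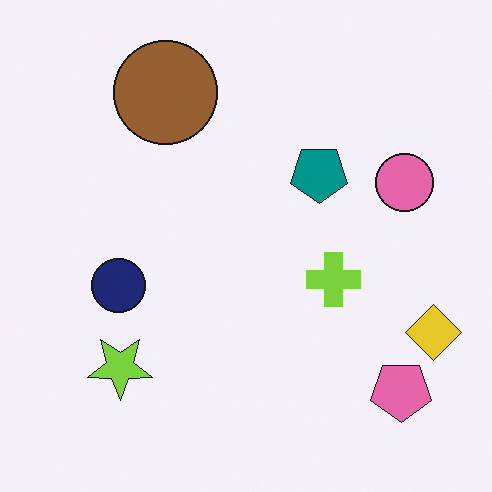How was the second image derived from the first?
This is the original image flipped vertically (top ↔ bottom).

The brown circle is in the bottom of the first image and the top of the second — shapes on opposite sides of the horizontal midline have swapped in a mirror flip.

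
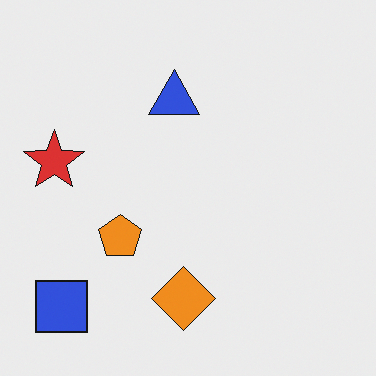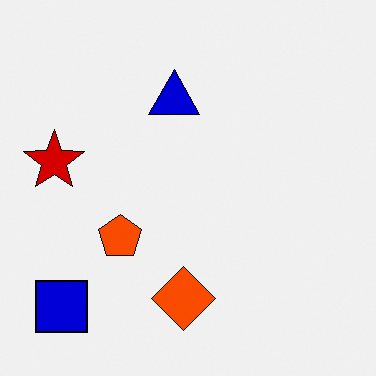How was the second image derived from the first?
The image was given much higher contrast.

Tones are pushed away from mid-grey across the whole image — a global contrast change.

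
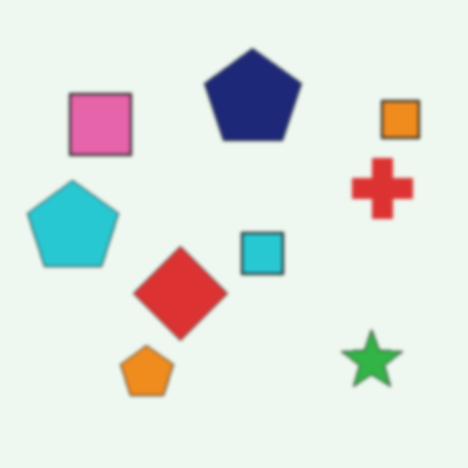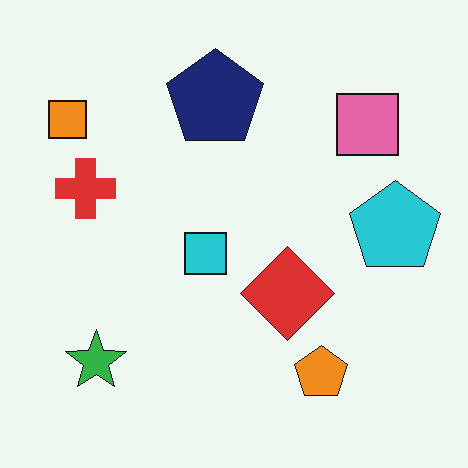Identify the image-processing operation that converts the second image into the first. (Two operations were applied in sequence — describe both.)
This is the original image lightly blurred, then flipped horizontally (left ↔ right).

Shape edges and outlines are uniformly softened across the whole image. The orange square is in the top-left of the second image and the top-right of the first — shapes on opposite sides of the vertical midline have swapped in a mirror flip.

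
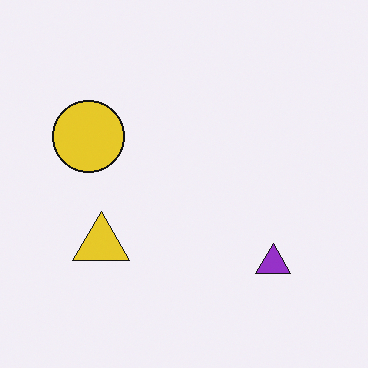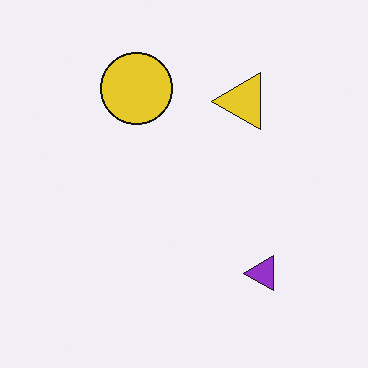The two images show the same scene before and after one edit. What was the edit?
The transformation is: transposed (reflected across the top-left ↔ bottom-right diagonal).

Shapes have swapped their row and column positions — what was in the top-right is now in the bottom-left — a diagonal reflection.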